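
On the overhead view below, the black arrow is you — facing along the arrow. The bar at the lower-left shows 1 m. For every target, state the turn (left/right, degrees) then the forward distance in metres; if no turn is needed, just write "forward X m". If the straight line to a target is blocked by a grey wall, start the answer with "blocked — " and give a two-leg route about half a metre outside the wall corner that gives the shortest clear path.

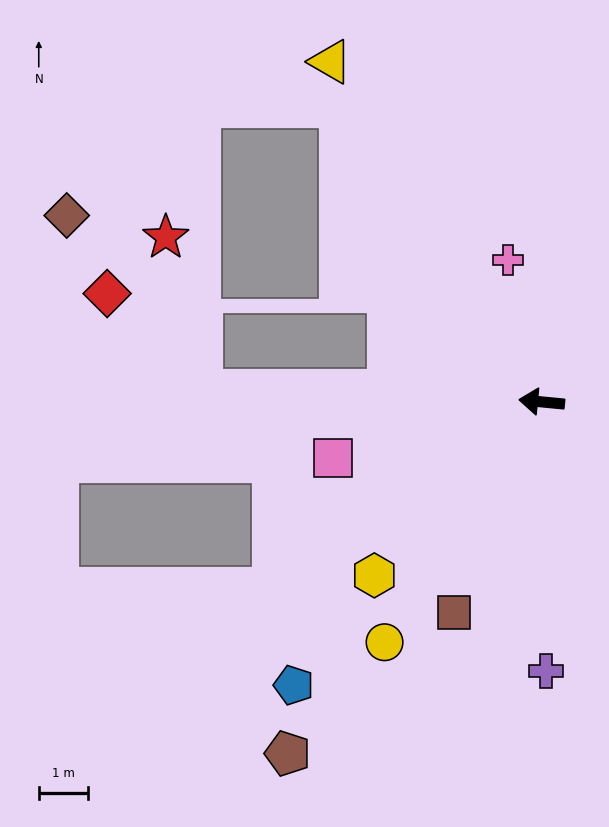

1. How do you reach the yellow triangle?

turn right 53°, forward 8.2 m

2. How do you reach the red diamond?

blocked — turn left 3°, forward 7.0 m, then turn right 43°, forward 2.8 m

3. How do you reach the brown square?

turn left 73°, forward 4.7 m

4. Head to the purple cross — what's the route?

turn left 96°, forward 5.5 m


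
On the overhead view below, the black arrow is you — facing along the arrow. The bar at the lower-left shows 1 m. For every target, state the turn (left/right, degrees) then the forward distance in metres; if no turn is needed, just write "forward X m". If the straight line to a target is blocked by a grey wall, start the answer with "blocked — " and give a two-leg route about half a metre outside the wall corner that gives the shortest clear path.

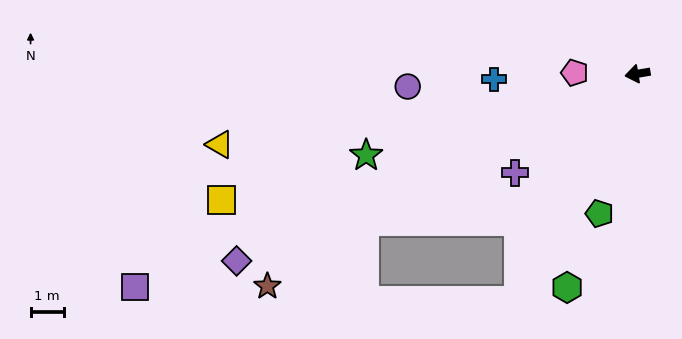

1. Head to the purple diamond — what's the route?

turn left 15°, forward 13.3 m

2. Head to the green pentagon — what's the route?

turn left 65°, forward 4.4 m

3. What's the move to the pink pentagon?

turn right 10°, forward 1.9 m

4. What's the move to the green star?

turn left 7°, forward 8.5 m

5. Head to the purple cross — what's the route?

turn left 29°, forward 4.7 m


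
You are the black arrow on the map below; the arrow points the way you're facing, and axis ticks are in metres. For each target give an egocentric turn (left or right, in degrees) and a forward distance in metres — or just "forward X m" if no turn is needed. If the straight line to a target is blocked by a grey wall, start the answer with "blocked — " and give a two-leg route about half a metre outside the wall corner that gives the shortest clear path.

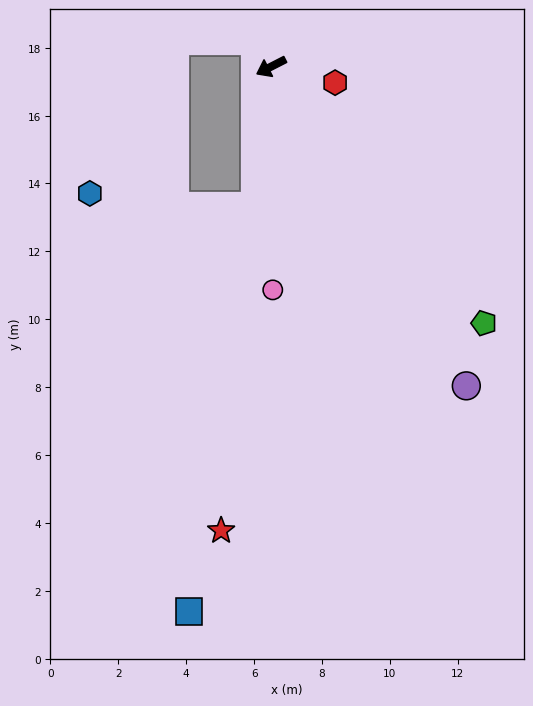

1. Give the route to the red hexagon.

turn left 139°, forward 1.9 m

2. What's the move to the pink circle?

turn left 63°, forward 6.6 m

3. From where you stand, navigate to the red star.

turn left 57°, forward 13.7 m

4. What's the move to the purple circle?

turn left 94°, forward 11.0 m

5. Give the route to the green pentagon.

turn left 103°, forward 9.8 m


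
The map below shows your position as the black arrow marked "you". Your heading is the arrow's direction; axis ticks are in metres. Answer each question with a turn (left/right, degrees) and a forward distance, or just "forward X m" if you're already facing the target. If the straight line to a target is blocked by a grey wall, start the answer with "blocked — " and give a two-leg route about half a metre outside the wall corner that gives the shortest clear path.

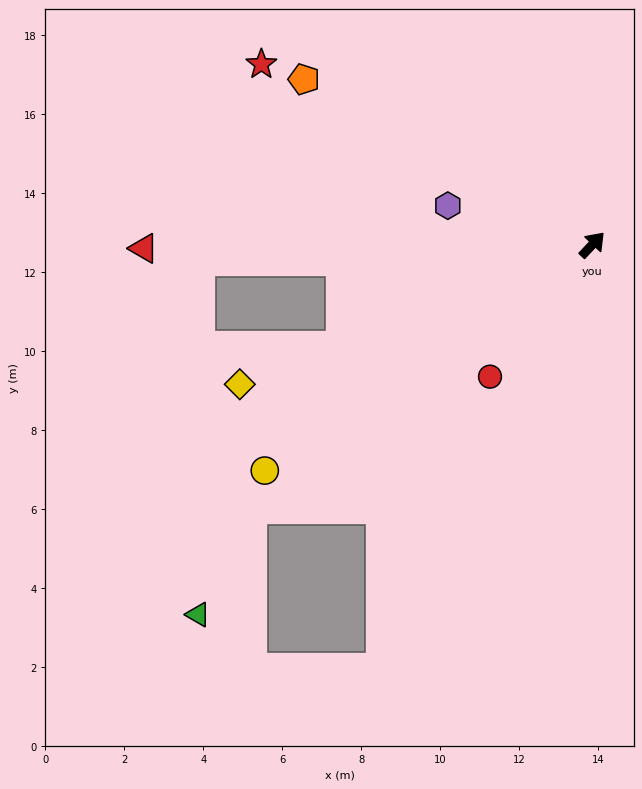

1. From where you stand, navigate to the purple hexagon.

turn left 118°, forward 3.8 m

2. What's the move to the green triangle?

blocked — turn left 171°, forward 10.9 m, then turn left 26°, forward 3.0 m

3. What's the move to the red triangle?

turn left 134°, forward 11.4 m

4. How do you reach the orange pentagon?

turn left 103°, forward 8.4 m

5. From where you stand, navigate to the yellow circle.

turn left 168°, forward 10.1 m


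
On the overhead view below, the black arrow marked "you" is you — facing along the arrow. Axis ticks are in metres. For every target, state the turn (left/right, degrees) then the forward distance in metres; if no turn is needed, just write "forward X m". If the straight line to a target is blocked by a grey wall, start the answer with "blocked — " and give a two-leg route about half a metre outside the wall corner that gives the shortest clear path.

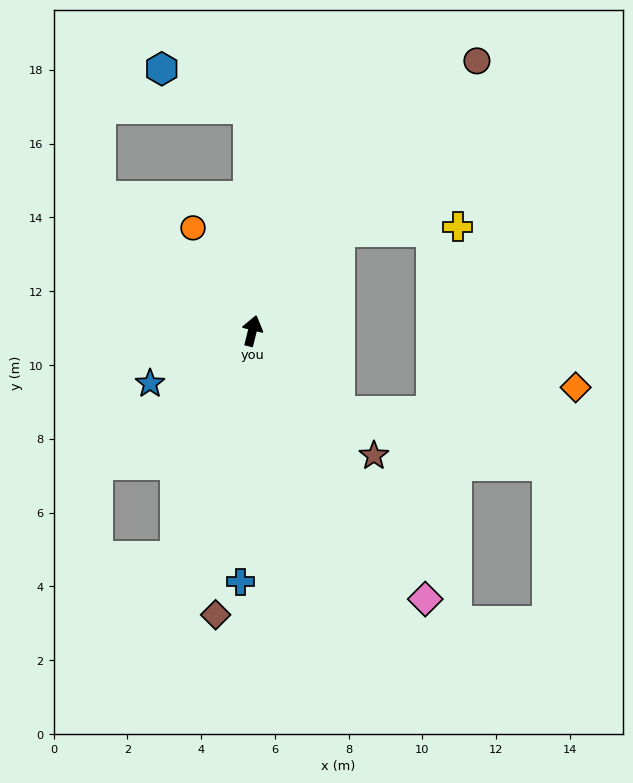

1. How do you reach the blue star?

turn left 131°, forward 3.1 m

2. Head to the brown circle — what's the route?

turn right 26°, forward 9.5 m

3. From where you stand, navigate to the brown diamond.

turn right 173°, forward 7.8 m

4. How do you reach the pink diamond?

turn right 133°, forward 8.7 m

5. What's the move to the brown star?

turn right 122°, forward 4.7 m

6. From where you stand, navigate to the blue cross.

turn right 169°, forward 6.8 m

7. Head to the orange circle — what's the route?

turn left 44°, forward 3.2 m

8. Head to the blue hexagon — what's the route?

blocked — turn left 15°, forward 6.0 m, then turn left 65°, forward 2.6 m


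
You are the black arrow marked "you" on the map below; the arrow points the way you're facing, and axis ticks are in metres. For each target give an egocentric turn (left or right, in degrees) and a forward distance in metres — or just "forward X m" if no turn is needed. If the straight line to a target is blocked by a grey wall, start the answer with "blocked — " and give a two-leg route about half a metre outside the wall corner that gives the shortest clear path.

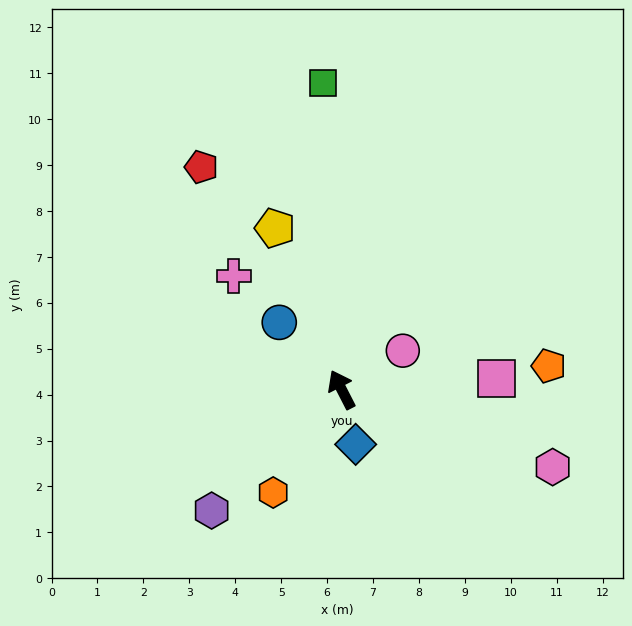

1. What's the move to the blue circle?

turn left 16°, forward 2.0 m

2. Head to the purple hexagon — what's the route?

turn left 106°, forward 3.9 m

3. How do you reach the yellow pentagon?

turn right 5°, forward 3.8 m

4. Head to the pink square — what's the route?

turn right 113°, forward 3.4 m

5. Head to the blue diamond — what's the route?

turn left 167°, forward 1.2 m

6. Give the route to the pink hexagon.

turn right 137°, forward 4.9 m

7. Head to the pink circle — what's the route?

turn right 85°, forward 1.6 m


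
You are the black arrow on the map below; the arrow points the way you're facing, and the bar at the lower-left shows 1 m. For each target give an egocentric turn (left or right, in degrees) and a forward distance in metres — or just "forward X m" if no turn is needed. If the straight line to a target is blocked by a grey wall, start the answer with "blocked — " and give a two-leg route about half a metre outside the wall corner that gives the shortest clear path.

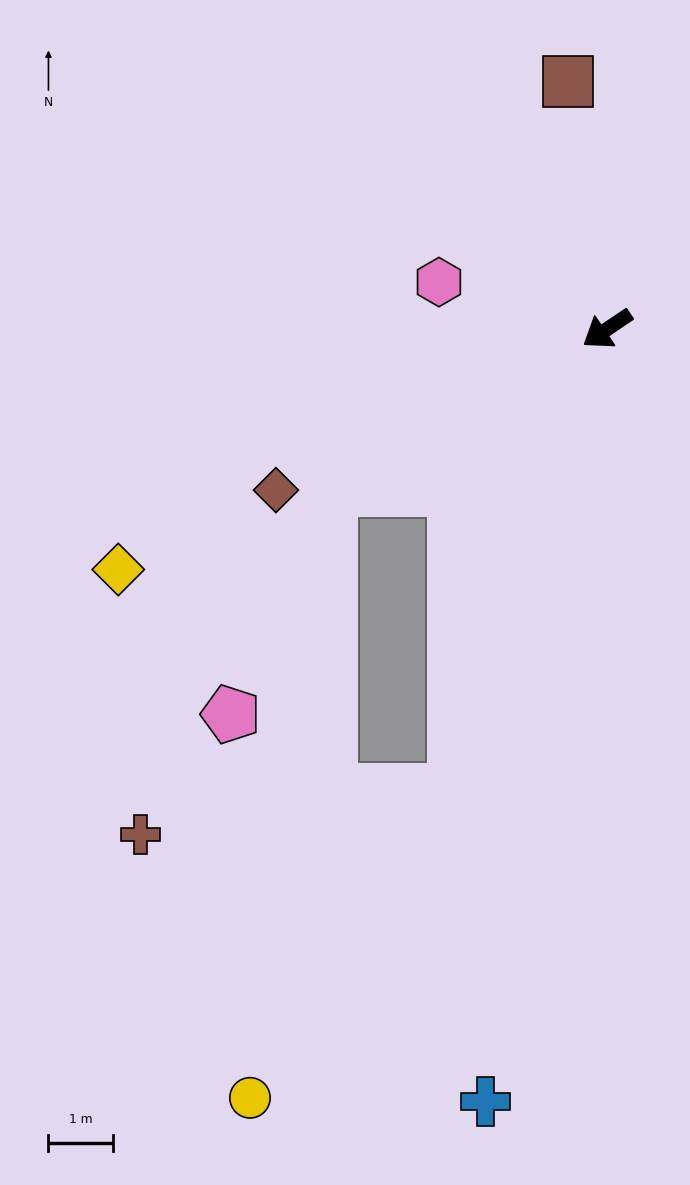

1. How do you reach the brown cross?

blocked — turn left 38°, forward 7.6 m, then turn right 64°, forward 4.9 m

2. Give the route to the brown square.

turn right 115°, forward 3.9 m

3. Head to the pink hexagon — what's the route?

turn right 50°, forward 2.7 m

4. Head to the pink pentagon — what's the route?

blocked — turn right 4°, forward 5.0 m, then turn left 36°, forward 3.8 m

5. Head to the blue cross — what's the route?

turn left 47°, forward 12.1 m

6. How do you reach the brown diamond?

turn right 8°, forward 5.7 m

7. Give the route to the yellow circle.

blocked — turn left 38°, forward 7.6 m, then turn right 16°, forward 5.7 m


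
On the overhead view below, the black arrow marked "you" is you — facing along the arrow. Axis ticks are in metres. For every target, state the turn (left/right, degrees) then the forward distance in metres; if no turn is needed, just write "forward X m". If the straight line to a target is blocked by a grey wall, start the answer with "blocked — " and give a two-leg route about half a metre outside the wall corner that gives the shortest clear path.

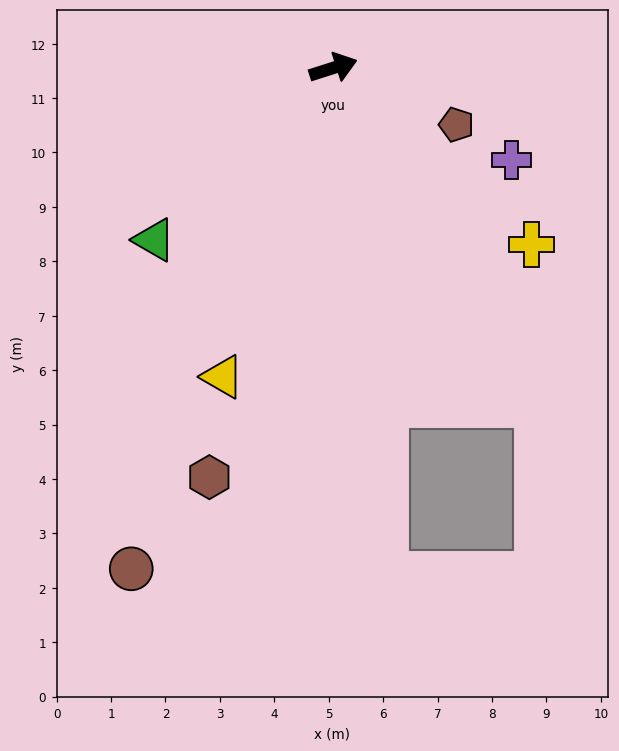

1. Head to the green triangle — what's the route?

turn right 154°, forward 4.6 m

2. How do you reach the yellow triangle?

turn right 127°, forward 6.0 m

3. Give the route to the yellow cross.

turn right 59°, forward 4.9 m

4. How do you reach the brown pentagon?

turn right 42°, forward 2.5 m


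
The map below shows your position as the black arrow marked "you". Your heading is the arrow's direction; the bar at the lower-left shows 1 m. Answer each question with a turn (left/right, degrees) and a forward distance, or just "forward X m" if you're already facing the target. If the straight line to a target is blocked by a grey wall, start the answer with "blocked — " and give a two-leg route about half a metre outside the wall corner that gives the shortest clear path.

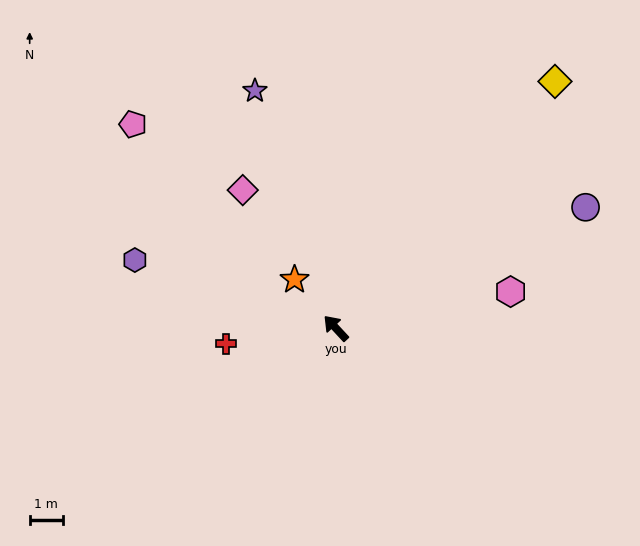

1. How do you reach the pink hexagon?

turn right 121°, forward 5.4 m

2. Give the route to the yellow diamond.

turn right 84°, forward 10.0 m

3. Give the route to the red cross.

turn left 55°, forward 3.4 m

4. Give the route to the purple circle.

turn right 107°, forward 8.4 m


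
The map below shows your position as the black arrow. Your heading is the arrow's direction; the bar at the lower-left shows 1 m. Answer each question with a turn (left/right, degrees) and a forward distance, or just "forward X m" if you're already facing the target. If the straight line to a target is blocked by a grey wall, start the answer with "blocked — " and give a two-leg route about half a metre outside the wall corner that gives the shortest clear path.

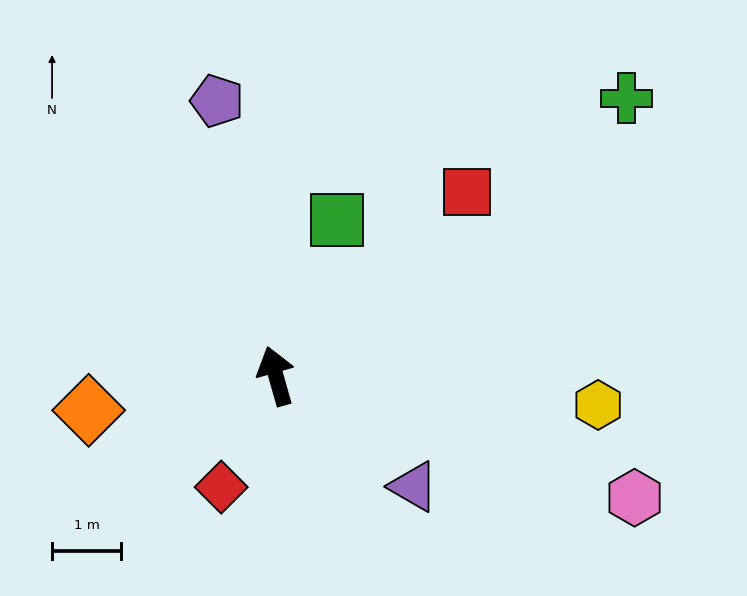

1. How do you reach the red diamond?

turn left 138°, forward 1.8 m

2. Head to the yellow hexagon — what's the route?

turn right 111°, forward 4.7 m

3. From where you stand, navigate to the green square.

turn right 37°, forward 2.4 m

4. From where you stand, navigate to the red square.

turn right 62°, forward 3.8 m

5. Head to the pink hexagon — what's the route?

turn right 125°, forward 5.5 m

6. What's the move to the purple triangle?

turn right 145°, forward 2.6 m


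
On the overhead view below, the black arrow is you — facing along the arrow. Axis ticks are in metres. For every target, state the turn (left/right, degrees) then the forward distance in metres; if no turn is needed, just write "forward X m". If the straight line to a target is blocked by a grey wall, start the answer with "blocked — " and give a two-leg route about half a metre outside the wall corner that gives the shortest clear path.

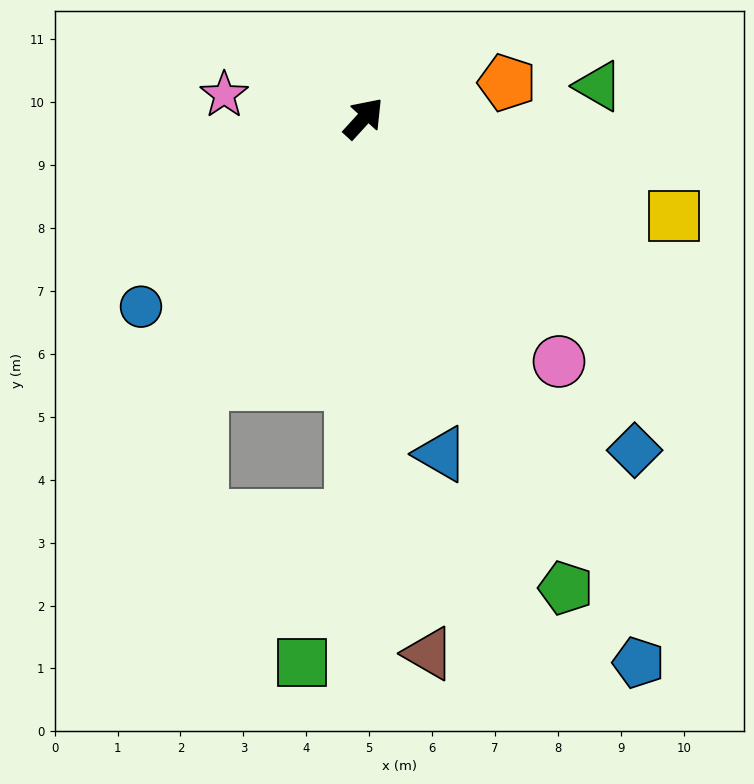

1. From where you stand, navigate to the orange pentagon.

turn right 34°, forward 2.3 m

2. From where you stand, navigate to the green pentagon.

turn right 114°, forward 8.1 m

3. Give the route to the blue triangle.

turn right 125°, forward 5.5 m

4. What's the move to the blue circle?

turn left 173°, forward 4.6 m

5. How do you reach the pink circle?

turn right 99°, forward 5.0 m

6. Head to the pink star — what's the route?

turn left 123°, forward 2.2 m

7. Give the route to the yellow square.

turn right 65°, forward 5.2 m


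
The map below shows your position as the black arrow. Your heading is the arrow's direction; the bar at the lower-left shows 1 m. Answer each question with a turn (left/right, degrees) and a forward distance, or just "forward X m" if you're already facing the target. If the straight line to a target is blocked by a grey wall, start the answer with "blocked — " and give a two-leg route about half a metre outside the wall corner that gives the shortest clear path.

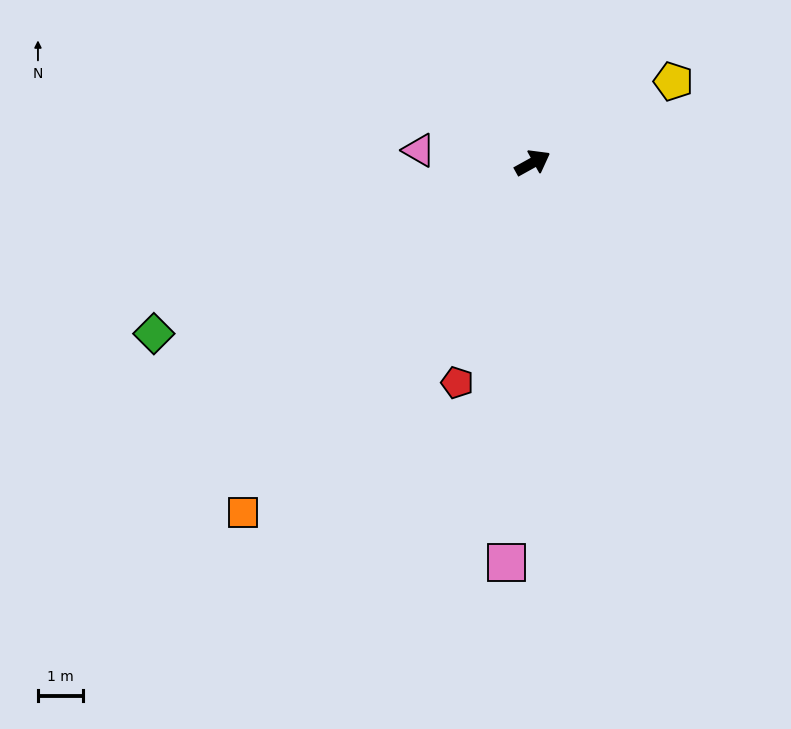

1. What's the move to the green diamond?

turn left 175°, forward 9.3 m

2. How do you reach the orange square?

turn right 159°, forward 10.1 m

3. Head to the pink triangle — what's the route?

turn left 145°, forward 2.6 m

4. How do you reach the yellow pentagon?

forward 3.6 m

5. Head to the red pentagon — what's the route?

turn right 138°, forward 5.2 m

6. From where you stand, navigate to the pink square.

turn right 123°, forward 9.0 m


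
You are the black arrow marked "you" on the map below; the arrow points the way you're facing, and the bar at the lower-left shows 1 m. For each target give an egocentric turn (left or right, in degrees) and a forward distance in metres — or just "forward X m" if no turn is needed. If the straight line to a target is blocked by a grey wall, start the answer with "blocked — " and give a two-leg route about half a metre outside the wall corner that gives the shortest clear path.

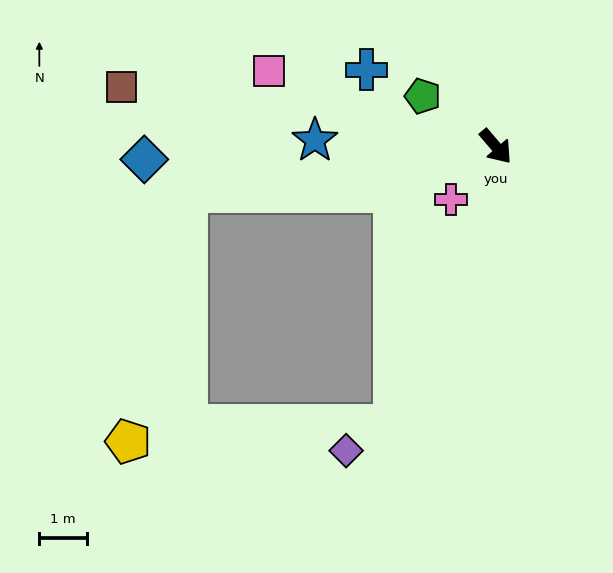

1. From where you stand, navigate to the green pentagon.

turn right 165°, forward 1.9 m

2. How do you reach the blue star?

turn right 132°, forward 3.8 m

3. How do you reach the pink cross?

turn right 81°, forward 1.4 m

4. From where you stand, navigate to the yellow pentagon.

blocked — turn right 122°, forward 6.5 m, then turn left 68°, forward 5.3 m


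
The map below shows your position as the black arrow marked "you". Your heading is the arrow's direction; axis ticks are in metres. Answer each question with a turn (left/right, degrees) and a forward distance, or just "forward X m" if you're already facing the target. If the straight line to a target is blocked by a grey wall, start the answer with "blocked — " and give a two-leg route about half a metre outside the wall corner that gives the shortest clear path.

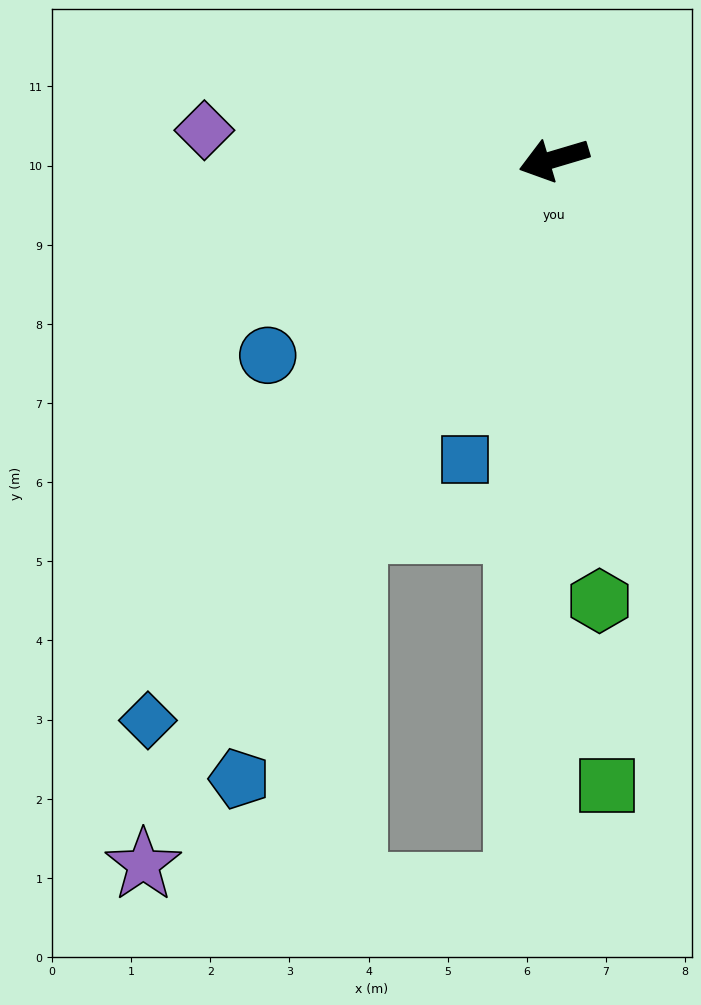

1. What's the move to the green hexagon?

turn left 79°, forward 5.6 m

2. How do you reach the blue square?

turn left 57°, forward 4.0 m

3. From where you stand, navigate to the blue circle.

turn left 18°, forward 4.4 m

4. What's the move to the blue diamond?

turn left 38°, forward 8.8 m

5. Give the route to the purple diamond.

turn right 21°, forward 4.4 m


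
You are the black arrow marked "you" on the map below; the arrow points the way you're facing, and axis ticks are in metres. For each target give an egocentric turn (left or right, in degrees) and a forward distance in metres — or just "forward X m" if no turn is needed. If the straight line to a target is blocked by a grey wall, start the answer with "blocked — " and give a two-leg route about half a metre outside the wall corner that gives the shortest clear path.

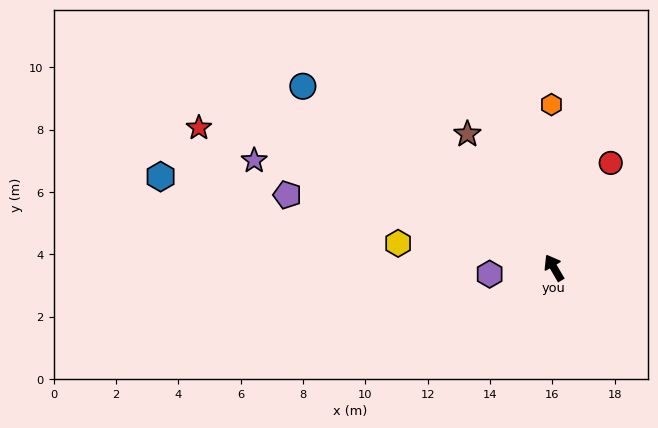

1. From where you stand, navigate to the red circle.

turn right 59°, forward 3.8 m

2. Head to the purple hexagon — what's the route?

turn left 65°, forward 2.1 m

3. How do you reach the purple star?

turn left 40°, forward 10.2 m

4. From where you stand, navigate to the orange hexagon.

turn right 29°, forward 5.2 m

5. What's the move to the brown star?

turn left 3°, forward 5.1 m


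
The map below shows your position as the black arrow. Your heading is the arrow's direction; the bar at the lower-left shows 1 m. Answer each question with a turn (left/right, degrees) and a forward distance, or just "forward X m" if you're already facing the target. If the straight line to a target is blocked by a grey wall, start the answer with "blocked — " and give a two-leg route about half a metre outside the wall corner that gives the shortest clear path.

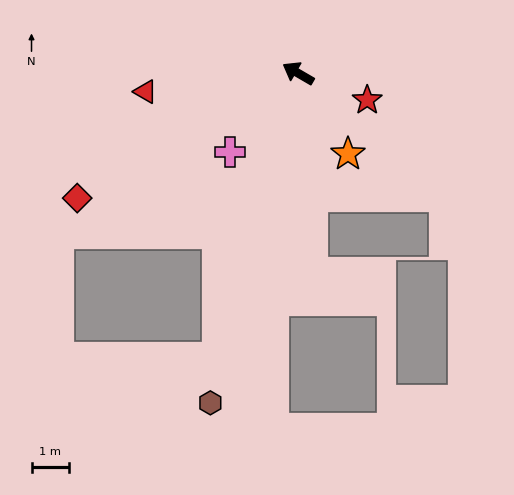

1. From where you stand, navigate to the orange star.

turn left 152°, forward 2.5 m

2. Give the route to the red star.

turn right 171°, forward 2.0 m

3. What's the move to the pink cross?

turn left 79°, forward 2.8 m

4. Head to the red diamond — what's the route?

turn left 60°, forward 6.8 m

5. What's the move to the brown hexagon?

turn left 105°, forward 9.2 m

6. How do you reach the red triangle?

turn left 37°, forward 4.1 m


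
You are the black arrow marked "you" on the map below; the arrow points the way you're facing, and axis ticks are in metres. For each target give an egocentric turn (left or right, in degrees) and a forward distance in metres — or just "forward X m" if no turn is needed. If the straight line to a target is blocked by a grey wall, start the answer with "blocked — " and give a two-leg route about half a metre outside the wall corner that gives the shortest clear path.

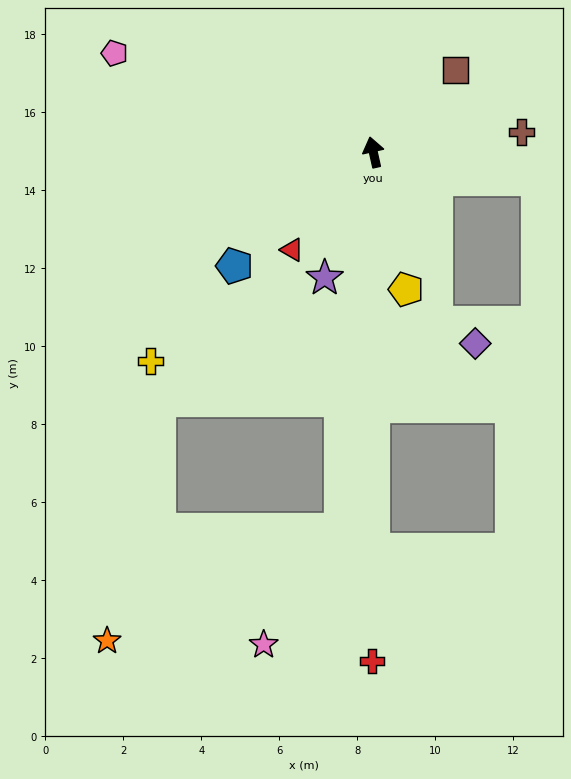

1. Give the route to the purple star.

turn left 146°, forward 3.5 m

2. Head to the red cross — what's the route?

turn left 167°, forward 13.0 m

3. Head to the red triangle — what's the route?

turn left 128°, forward 3.3 m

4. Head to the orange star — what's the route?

blocked — turn left 162°, forward 9.7 m, then turn right 59°, forward 6.6 m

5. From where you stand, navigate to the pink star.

blocked — turn left 162°, forward 9.7 m, then turn right 28°, forward 3.5 m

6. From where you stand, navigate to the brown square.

turn right 58°, forward 3.0 m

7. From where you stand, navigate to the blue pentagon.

turn left 117°, forward 4.6 m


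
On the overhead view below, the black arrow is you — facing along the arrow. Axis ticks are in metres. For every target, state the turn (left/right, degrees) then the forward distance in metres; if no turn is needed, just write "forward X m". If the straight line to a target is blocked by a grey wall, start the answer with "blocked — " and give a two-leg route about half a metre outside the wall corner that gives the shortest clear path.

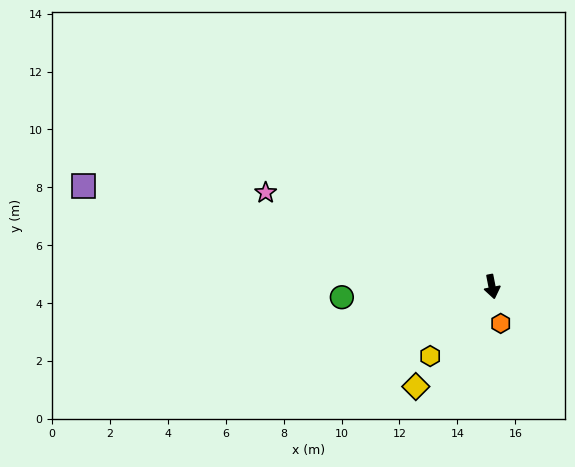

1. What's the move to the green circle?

turn right 97°, forward 5.2 m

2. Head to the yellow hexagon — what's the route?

turn right 53°, forward 3.2 m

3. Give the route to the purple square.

turn right 115°, forward 14.5 m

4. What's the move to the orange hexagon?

turn left 2°, forward 1.3 m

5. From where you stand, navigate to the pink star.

turn right 124°, forward 8.5 m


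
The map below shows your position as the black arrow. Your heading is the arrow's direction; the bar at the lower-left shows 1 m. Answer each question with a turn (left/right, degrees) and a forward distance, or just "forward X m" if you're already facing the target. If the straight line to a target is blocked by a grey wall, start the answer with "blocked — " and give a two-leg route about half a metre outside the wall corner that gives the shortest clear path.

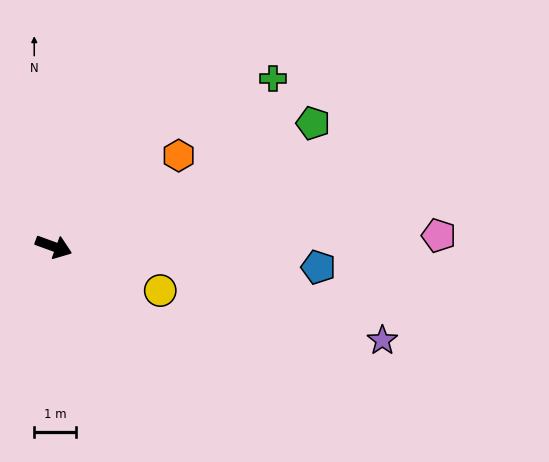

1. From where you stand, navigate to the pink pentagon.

turn left 22°, forward 9.3 m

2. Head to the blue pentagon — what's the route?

turn left 16°, forward 6.4 m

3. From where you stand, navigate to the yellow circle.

turn right 2°, forward 2.8 m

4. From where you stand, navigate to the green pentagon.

turn left 45°, forward 6.9 m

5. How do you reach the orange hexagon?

turn left 56°, forward 3.7 m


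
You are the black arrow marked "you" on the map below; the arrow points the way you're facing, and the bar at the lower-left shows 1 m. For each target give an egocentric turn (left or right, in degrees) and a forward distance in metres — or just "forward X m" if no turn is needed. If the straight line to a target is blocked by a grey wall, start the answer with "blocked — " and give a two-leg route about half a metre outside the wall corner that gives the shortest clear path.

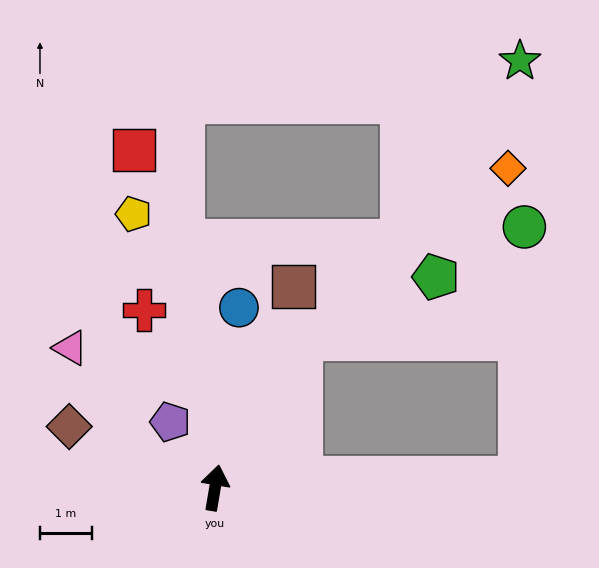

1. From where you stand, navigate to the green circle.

blocked — turn right 79°, forward 5.9 m, then turn left 88°, forward 4.8 m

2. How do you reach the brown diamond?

turn left 77°, forward 3.0 m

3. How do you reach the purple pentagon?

turn left 44°, forward 1.5 m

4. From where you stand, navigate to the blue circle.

forward 3.5 m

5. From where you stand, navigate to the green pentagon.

blocked — turn right 20°, forward 3.3 m, then turn right 36°, forward 2.9 m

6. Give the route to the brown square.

turn right 12°, forward 4.2 m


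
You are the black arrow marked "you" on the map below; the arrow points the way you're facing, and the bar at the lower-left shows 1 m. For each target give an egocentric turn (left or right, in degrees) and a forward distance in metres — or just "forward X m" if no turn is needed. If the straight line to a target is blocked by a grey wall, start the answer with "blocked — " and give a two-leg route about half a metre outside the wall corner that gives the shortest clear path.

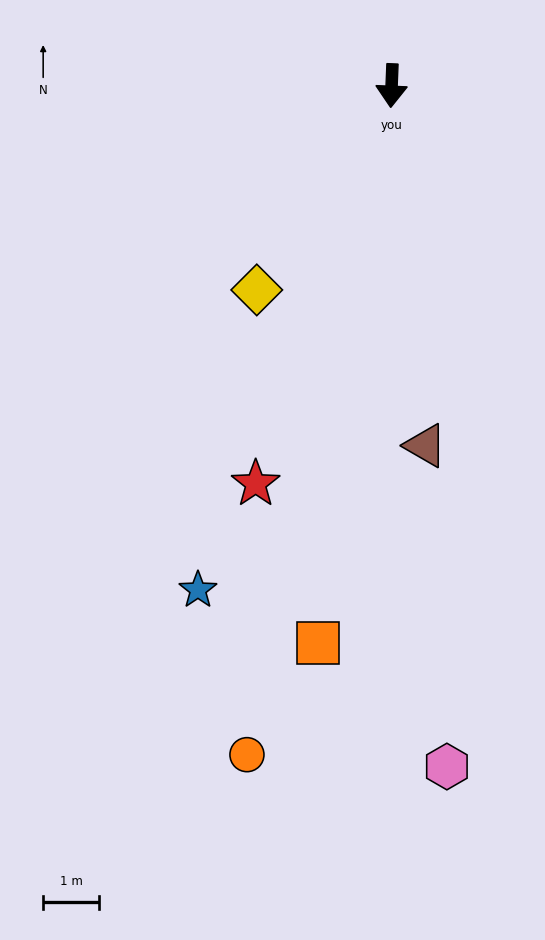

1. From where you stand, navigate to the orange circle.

turn right 10°, forward 12.2 m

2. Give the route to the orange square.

turn right 5°, forward 10.0 m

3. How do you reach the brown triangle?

turn left 8°, forward 6.5 m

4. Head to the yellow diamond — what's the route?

turn right 31°, forward 4.4 m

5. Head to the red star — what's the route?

turn right 17°, forward 7.5 m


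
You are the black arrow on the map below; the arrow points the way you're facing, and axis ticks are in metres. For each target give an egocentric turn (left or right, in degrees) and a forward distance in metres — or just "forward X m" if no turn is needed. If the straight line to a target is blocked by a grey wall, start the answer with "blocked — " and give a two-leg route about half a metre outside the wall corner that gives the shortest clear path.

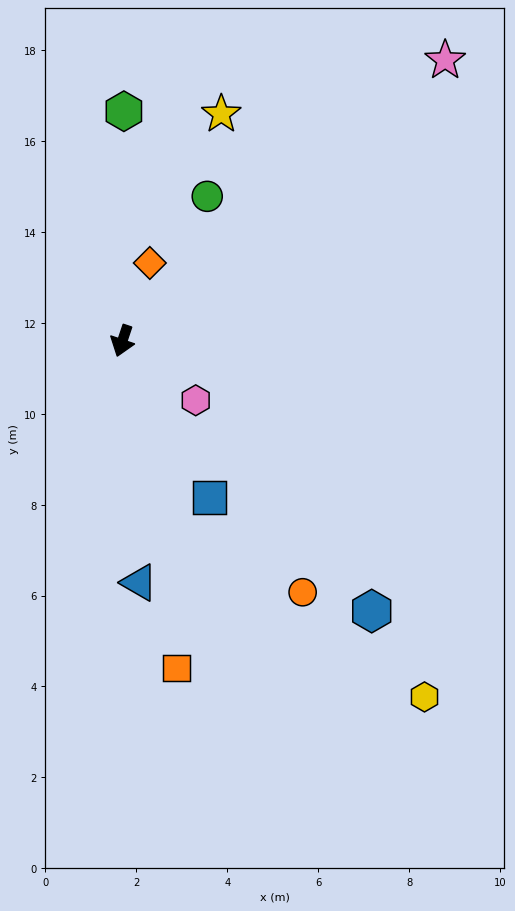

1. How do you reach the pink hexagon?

turn left 70°, forward 2.1 m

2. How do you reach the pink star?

turn left 150°, forward 9.4 m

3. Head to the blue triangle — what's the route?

turn left 22°, forward 5.3 m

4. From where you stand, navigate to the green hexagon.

turn right 162°, forward 5.1 m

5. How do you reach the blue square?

turn left 48°, forward 3.9 m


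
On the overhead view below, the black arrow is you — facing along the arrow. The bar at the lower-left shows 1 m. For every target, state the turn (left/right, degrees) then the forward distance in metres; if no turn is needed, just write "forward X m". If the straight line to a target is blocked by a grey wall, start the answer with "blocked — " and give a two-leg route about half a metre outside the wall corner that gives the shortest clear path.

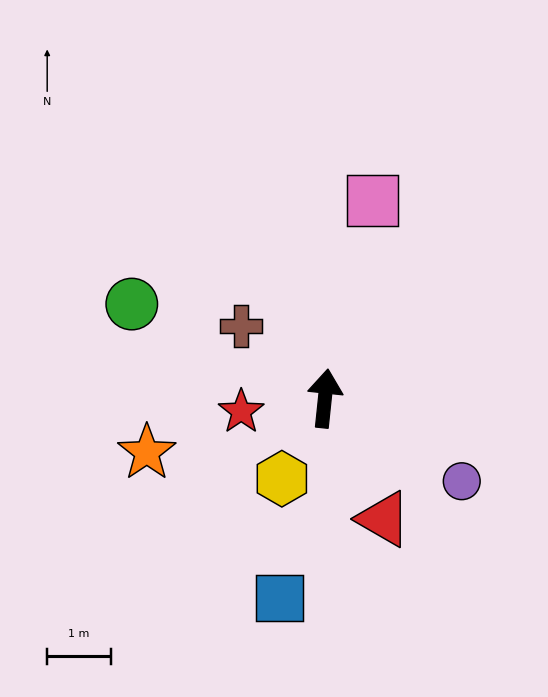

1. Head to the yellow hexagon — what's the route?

turn left 158°, forward 1.4 m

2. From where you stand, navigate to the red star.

turn left 105°, forward 1.3 m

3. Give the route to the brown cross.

turn left 55°, forward 1.7 m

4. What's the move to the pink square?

turn right 8°, forward 3.2 m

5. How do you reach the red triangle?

turn right 148°, forward 2.1 m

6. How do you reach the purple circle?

turn right 115°, forward 2.5 m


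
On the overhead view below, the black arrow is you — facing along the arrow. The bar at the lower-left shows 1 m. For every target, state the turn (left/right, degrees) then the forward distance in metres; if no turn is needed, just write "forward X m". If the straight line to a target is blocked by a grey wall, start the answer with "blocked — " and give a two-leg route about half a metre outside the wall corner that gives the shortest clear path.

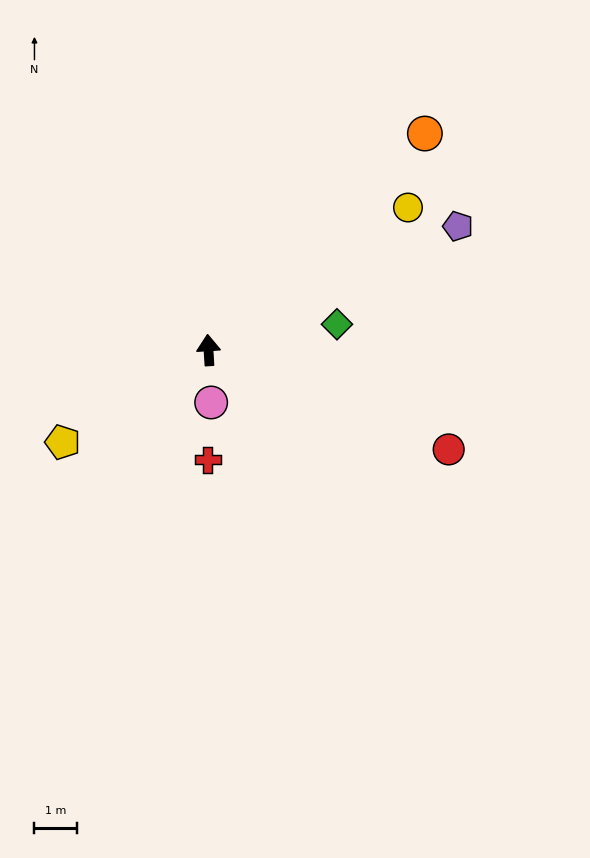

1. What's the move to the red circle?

turn right 116°, forward 6.1 m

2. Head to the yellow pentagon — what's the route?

turn left 119°, forward 4.0 m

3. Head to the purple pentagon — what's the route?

turn right 67°, forward 6.5 m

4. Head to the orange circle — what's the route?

turn right 49°, forward 7.2 m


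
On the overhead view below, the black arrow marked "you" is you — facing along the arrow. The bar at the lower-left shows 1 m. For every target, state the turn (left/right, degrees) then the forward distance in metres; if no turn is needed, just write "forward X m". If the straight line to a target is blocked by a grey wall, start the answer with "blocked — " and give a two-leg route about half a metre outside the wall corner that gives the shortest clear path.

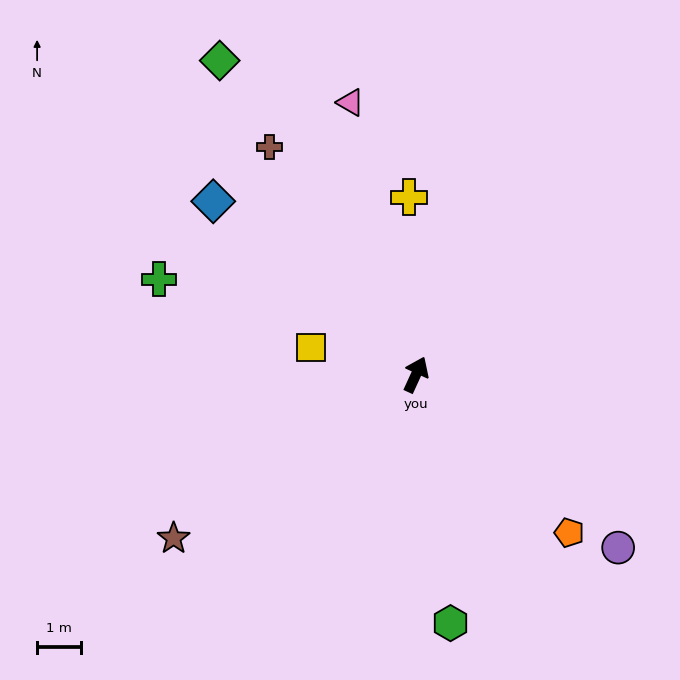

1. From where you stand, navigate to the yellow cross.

turn left 27°, forward 4.0 m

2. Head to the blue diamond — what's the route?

turn left 74°, forward 6.1 m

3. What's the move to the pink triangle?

turn left 38°, forward 6.4 m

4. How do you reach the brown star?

turn left 149°, forward 6.7 m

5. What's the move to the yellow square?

turn left 100°, forward 2.5 m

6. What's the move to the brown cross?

turn left 57°, forward 6.2 m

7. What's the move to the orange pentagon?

turn right 111°, forward 5.0 m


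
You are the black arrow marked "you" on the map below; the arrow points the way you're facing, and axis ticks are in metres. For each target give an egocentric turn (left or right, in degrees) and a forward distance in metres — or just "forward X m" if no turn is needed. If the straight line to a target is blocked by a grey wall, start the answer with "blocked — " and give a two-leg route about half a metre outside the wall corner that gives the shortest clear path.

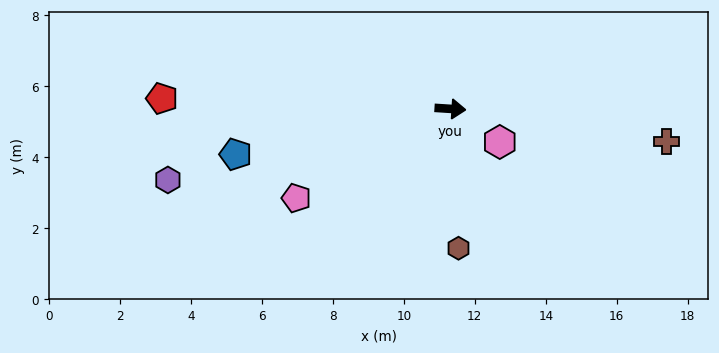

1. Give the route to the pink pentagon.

turn right 146°, forward 5.0 m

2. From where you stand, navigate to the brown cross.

turn right 5°, forward 6.2 m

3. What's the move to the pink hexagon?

turn right 30°, forward 1.7 m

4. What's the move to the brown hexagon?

turn right 83°, forward 3.9 m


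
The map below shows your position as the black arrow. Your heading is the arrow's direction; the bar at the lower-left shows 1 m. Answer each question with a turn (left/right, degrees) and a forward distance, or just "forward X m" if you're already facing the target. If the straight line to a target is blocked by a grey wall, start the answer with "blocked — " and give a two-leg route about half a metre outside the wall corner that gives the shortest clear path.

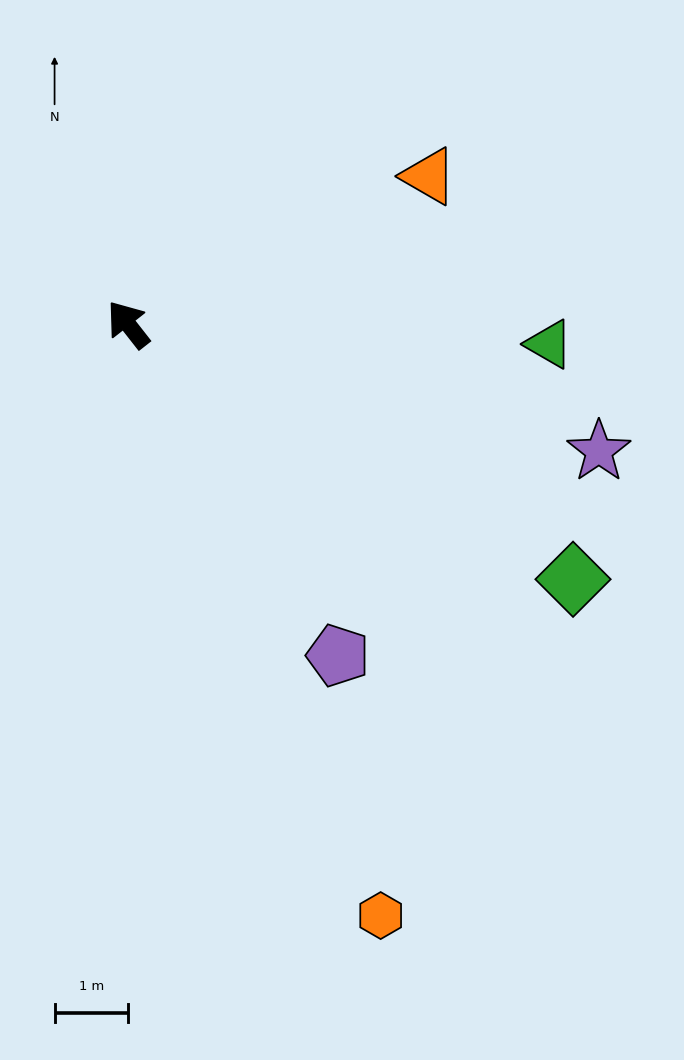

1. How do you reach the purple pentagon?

turn left 174°, forward 5.3 m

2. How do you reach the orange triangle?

turn right 102°, forward 4.6 m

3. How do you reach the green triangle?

turn right 131°, forward 5.7 m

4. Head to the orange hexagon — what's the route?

turn left 165°, forward 8.7 m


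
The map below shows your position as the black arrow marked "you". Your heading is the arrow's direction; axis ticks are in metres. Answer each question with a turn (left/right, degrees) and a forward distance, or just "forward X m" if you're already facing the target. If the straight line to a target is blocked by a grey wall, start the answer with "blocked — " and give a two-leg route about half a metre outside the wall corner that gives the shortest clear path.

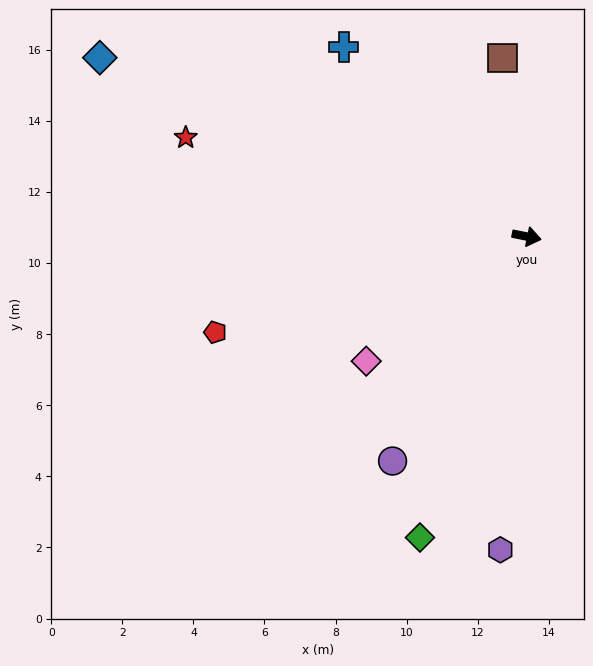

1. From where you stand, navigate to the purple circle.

turn right 109°, forward 7.4 m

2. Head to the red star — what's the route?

turn left 175°, forward 10.0 m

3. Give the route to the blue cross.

turn left 145°, forward 7.4 m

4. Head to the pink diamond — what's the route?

turn right 131°, forward 5.7 m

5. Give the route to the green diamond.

turn right 98°, forward 9.0 m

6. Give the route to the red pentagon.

turn right 151°, forward 9.2 m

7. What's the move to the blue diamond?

turn left 169°, forward 13.0 m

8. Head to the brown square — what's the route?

turn left 109°, forward 5.1 m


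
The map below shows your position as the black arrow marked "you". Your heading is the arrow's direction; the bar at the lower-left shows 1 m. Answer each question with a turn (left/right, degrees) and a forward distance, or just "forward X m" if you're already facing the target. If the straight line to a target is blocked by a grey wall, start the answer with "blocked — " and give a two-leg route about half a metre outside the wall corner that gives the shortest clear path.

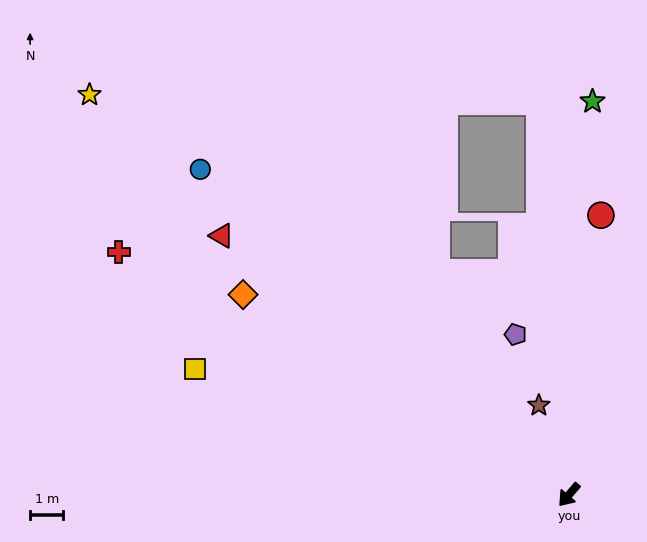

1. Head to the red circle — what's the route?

turn right 146°, forward 8.4 m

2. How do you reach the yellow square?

turn right 68°, forward 11.8 m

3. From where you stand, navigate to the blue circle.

turn right 91°, forward 14.8 m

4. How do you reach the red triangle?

turn right 86°, forward 13.0 m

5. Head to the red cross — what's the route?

turn right 78°, forward 15.4 m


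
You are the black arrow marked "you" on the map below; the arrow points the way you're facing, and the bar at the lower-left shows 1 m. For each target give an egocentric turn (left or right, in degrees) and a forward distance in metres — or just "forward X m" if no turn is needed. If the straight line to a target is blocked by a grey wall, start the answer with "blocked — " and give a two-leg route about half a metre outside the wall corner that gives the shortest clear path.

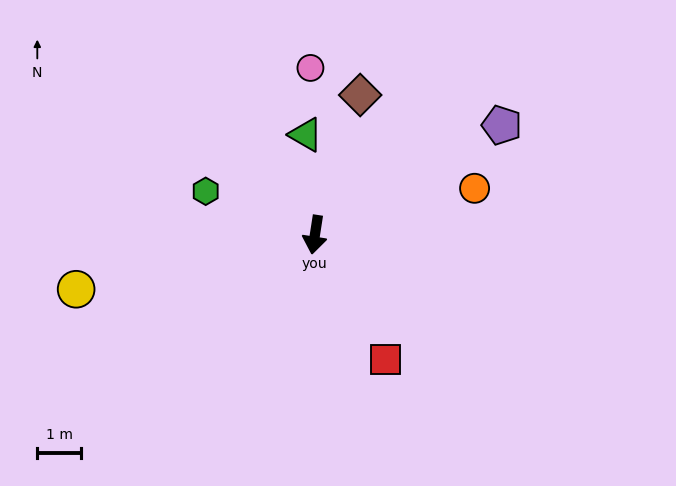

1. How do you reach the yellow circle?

turn right 68°, forward 5.6 m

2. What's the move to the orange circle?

turn left 115°, forward 3.8 m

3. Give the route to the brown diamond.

turn left 171°, forward 3.4 m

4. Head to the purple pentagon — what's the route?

turn left 129°, forward 5.0 m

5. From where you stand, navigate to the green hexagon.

turn right 103°, forward 2.7 m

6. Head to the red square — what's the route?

turn left 38°, forward 3.3 m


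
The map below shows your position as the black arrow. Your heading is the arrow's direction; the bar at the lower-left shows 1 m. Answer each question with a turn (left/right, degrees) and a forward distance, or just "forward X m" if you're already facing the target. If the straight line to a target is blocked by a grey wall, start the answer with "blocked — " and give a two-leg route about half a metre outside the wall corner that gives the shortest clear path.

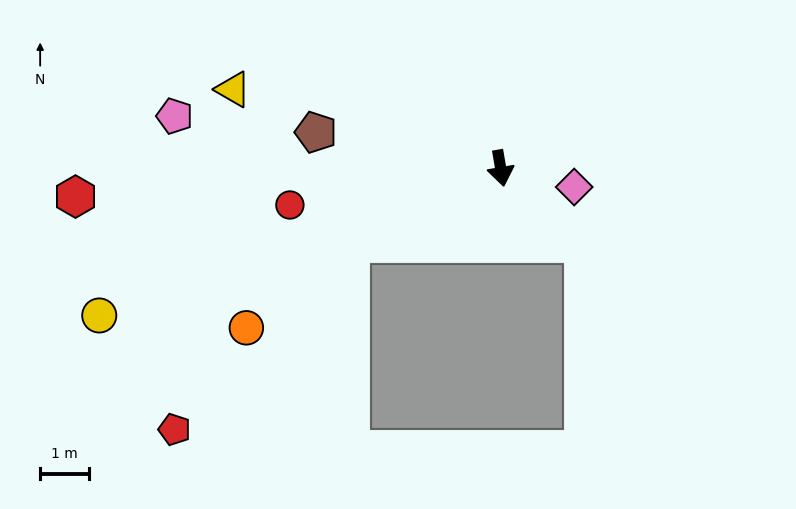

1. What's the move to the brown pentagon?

turn right 111°, forward 3.9 m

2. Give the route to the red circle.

turn right 90°, forward 4.4 m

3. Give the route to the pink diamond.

turn left 66°, forward 1.6 m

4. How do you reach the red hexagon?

turn right 96°, forward 8.8 m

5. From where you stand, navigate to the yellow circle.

turn right 79°, forward 8.8 m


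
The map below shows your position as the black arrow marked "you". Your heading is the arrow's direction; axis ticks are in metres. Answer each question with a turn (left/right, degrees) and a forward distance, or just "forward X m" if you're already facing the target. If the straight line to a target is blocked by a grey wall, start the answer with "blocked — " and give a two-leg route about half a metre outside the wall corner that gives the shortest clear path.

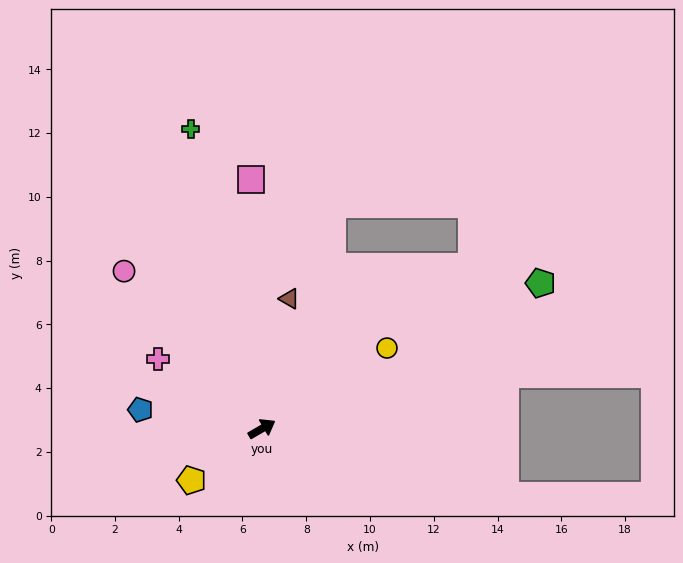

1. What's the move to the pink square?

turn left 62°, forward 7.8 m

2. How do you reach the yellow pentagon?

turn right 174°, forward 2.7 m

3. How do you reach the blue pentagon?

turn left 141°, forward 3.9 m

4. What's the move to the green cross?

turn left 73°, forward 9.7 m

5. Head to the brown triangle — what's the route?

turn left 48°, forward 4.2 m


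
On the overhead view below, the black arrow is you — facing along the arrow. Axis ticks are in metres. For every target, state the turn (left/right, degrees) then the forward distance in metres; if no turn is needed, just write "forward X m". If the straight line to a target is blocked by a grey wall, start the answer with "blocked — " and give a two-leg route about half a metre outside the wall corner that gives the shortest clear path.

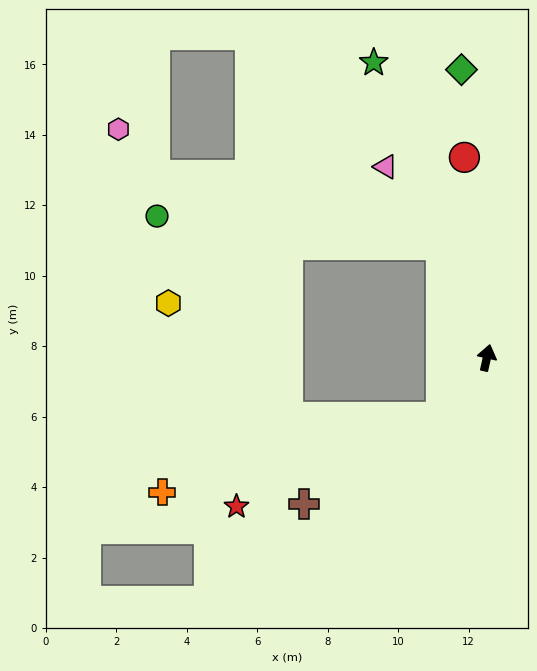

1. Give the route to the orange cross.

blocked — turn left 155°, forward 2.1 m, then turn right 37°, forward 8.2 m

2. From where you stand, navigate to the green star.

turn left 34°, forward 9.0 m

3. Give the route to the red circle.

turn left 19°, forward 5.7 m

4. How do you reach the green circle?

blocked — turn left 35°, forward 3.5 m, then turn left 62°, forward 8.1 m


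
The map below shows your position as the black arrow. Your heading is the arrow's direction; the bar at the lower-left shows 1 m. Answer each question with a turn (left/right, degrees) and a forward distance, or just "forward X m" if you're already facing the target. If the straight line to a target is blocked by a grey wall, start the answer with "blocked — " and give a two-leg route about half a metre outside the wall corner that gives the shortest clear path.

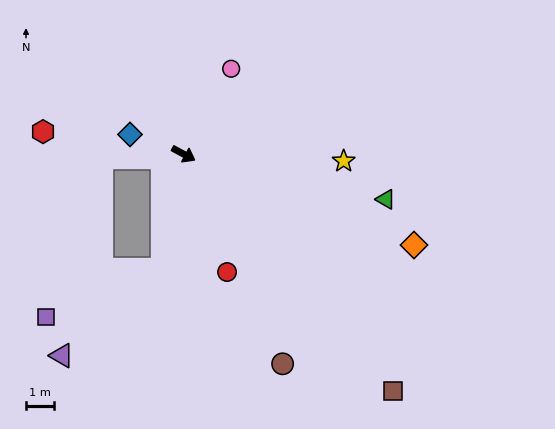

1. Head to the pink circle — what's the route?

turn left 89°, forward 3.5 m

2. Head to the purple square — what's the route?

blocked — turn right 72°, forward 4.2 m, then turn right 58°, forward 4.5 m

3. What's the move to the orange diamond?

turn left 7°, forward 8.8 m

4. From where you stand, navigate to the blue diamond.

turn right 172°, forward 2.0 m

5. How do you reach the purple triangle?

blocked — turn right 72°, forward 4.2 m, then turn right 39°, forward 4.7 m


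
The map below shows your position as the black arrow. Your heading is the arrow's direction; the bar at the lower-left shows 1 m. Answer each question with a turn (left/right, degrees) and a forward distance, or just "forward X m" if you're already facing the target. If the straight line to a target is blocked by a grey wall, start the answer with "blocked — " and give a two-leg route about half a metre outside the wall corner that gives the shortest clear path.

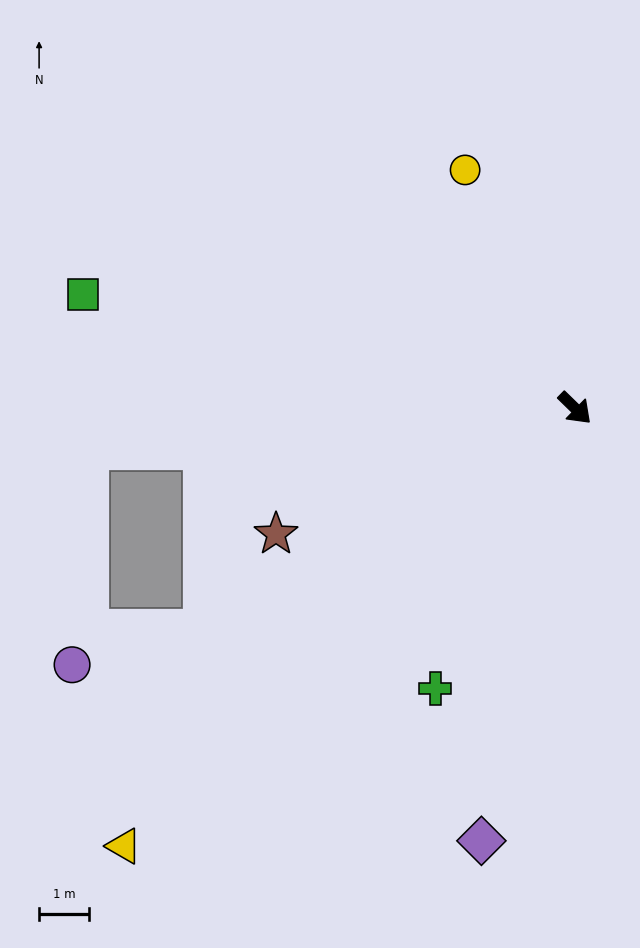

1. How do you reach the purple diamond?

turn right 58°, forward 8.9 m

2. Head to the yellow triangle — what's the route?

turn right 92°, forward 12.7 m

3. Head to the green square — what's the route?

turn right 149°, forward 10.2 m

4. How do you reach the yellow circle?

turn left 159°, forward 5.3 m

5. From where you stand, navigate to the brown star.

turn right 113°, forward 6.5 m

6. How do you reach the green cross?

turn right 72°, forward 6.3 m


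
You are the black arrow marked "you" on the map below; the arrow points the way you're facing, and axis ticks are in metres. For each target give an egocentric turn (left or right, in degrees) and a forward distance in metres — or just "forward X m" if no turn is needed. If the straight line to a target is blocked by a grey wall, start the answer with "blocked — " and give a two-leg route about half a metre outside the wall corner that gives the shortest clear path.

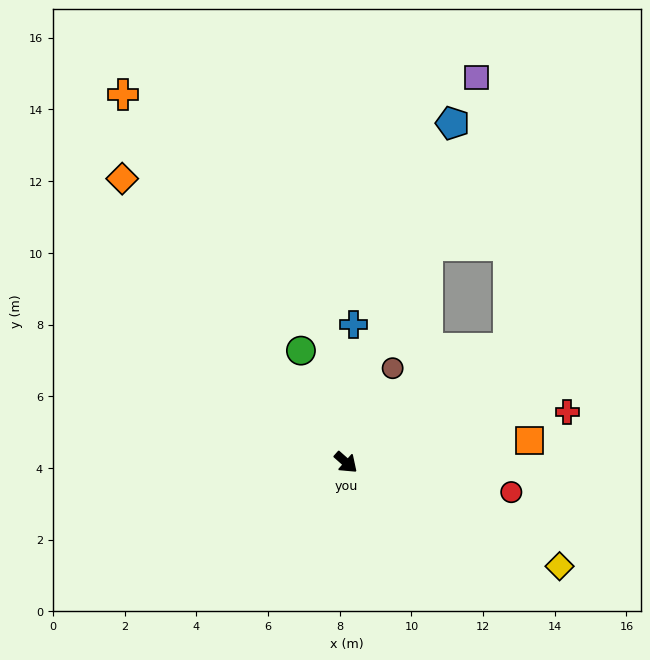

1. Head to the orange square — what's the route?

turn left 48°, forward 5.1 m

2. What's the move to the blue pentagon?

turn left 114°, forward 9.9 m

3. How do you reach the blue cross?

turn left 128°, forward 3.8 m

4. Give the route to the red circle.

turn left 31°, forward 4.7 m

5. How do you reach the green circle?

turn left 153°, forward 3.4 m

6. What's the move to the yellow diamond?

turn left 16°, forward 6.6 m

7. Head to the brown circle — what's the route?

turn left 105°, forward 2.9 m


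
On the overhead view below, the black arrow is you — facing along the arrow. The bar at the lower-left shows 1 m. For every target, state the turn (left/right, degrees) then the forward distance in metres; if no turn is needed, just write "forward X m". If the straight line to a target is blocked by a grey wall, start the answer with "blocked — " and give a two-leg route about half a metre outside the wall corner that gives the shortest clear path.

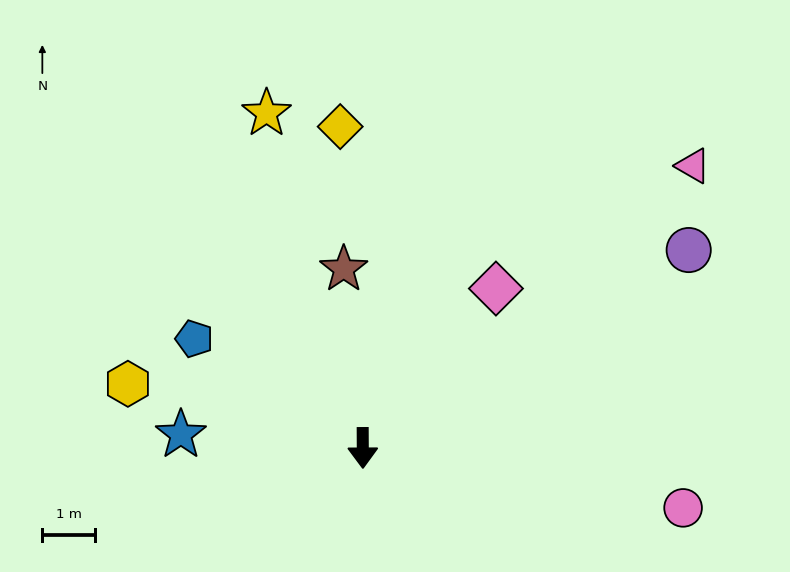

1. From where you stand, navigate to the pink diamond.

turn left 140°, forward 4.0 m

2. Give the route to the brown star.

turn right 174°, forward 3.4 m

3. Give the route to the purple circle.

turn left 121°, forward 7.3 m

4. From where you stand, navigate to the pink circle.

turn left 79°, forward 6.2 m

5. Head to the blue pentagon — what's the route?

turn right 123°, forward 3.8 m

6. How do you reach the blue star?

turn right 95°, forward 3.5 m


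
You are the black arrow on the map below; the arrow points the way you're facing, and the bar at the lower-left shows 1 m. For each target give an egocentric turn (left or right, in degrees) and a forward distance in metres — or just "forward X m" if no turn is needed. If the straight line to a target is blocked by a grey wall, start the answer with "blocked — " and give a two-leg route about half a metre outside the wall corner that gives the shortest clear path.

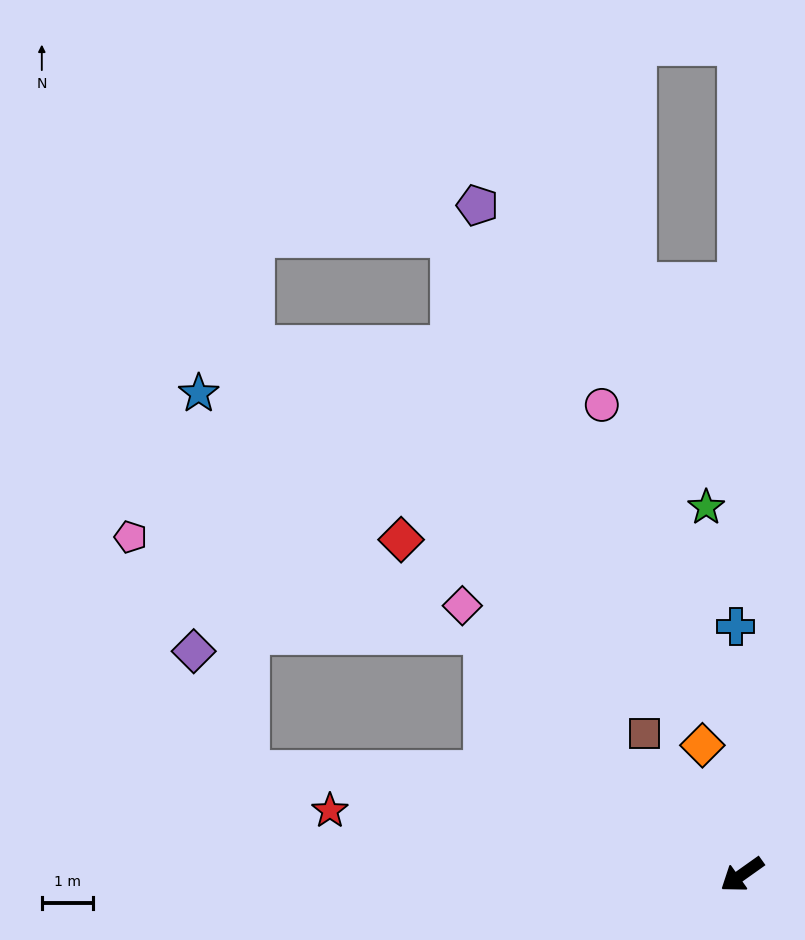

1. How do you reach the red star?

turn right 44°, forward 8.2 m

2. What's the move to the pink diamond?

turn right 79°, forward 7.6 m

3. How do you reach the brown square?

turn right 91°, forward 3.4 m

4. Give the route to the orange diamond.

turn right 108°, forward 2.6 m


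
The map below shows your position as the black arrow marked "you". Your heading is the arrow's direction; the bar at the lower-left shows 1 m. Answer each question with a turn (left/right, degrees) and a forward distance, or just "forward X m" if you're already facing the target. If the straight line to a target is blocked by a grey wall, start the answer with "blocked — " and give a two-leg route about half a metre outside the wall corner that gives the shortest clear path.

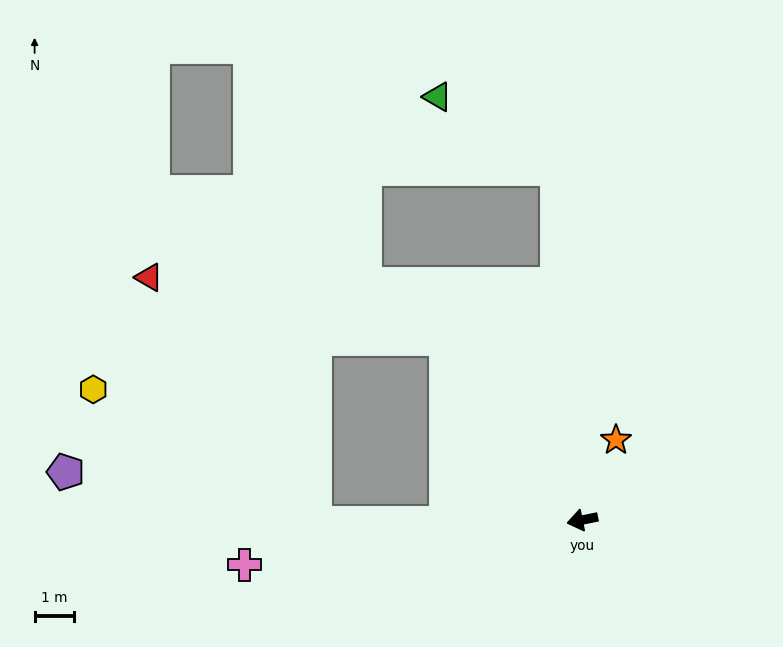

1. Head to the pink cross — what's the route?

turn right 4°, forward 8.7 m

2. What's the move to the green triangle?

blocked — turn right 97°, forward 8.9 m, then turn left 54°, forward 3.5 m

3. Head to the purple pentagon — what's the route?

blocked — turn right 11°, forward 6.8 m, then turn right 12°, forward 6.5 m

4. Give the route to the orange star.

turn right 124°, forward 2.2 m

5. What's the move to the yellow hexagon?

blocked — turn right 11°, forward 6.8 m, then turn right 31°, forward 6.6 m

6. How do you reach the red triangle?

blocked — turn right 64°, forward 5.7 m, then turn left 41°, forward 7.7 m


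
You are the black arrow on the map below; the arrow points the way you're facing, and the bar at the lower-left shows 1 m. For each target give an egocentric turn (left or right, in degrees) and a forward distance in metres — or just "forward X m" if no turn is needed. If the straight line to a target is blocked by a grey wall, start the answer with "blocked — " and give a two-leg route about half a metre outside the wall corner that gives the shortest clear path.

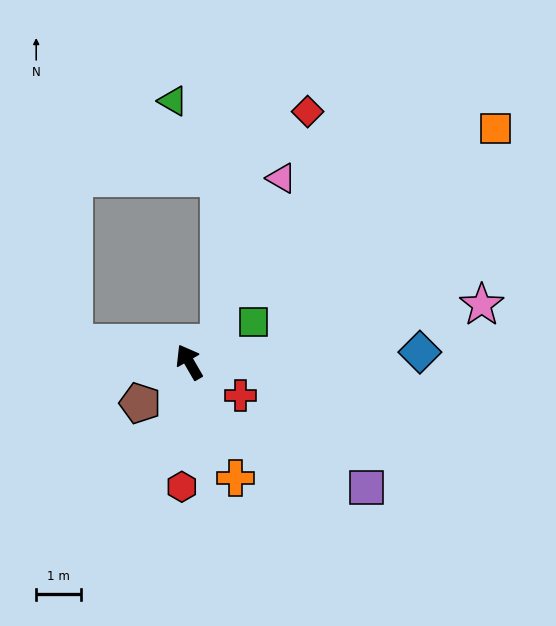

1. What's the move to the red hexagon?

turn left 147°, forward 2.8 m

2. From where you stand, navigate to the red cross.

turn right 153°, forward 1.4 m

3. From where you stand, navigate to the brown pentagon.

turn left 100°, forward 1.4 m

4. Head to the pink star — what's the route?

turn right 109°, forward 6.7 m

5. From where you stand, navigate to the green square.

turn right 88°, forward 1.7 m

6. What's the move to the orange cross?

turn left 172°, forward 2.8 m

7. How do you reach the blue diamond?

turn right 118°, forward 5.2 m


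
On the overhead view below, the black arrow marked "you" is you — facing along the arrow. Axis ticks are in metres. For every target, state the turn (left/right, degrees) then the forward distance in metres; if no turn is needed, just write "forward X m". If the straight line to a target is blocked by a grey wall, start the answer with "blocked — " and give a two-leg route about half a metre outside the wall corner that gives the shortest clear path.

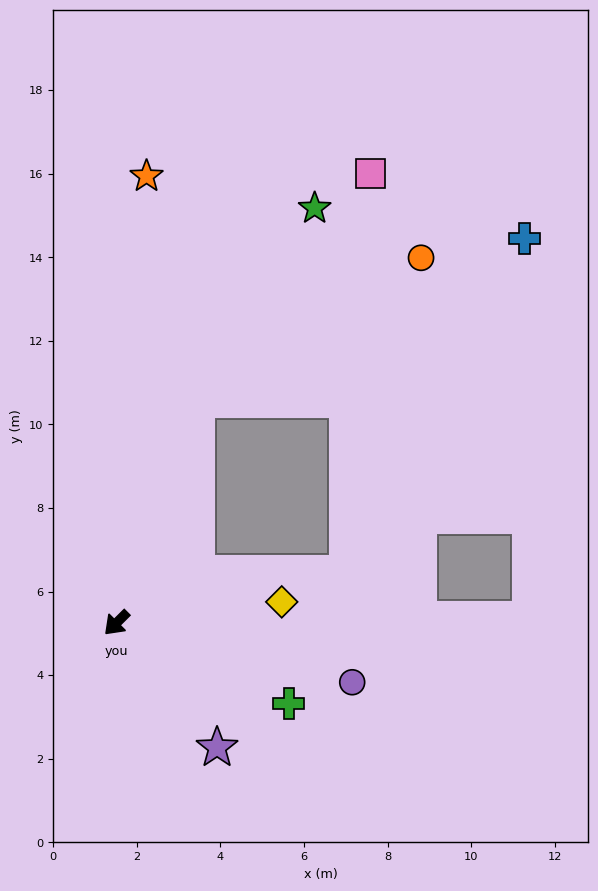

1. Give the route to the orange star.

turn right 139°, forward 10.7 m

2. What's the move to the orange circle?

blocked — turn right 155°, forward 5.7 m, then turn right 37°, forward 6.4 m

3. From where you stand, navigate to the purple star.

turn left 84°, forward 3.8 m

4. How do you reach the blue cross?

blocked — turn right 155°, forward 5.7 m, then turn right 44°, forward 8.7 m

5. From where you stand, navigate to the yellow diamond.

turn left 142°, forward 4.0 m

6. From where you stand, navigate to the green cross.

turn left 110°, forward 4.6 m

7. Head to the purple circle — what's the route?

turn left 121°, forward 5.8 m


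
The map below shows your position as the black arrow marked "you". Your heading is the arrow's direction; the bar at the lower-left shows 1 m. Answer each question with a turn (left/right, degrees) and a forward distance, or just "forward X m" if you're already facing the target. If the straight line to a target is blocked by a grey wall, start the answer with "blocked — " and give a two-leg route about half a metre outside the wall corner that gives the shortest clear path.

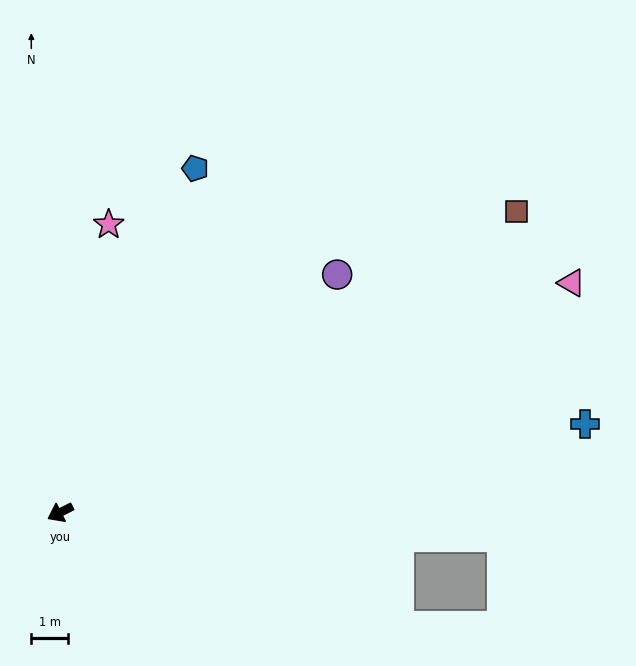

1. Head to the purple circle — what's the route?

turn right 166°, forward 9.9 m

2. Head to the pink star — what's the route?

turn right 126°, forward 7.9 m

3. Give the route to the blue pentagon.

turn right 138°, forward 10.0 m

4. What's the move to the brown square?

turn right 173°, forward 14.9 m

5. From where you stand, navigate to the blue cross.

turn left 163°, forward 14.5 m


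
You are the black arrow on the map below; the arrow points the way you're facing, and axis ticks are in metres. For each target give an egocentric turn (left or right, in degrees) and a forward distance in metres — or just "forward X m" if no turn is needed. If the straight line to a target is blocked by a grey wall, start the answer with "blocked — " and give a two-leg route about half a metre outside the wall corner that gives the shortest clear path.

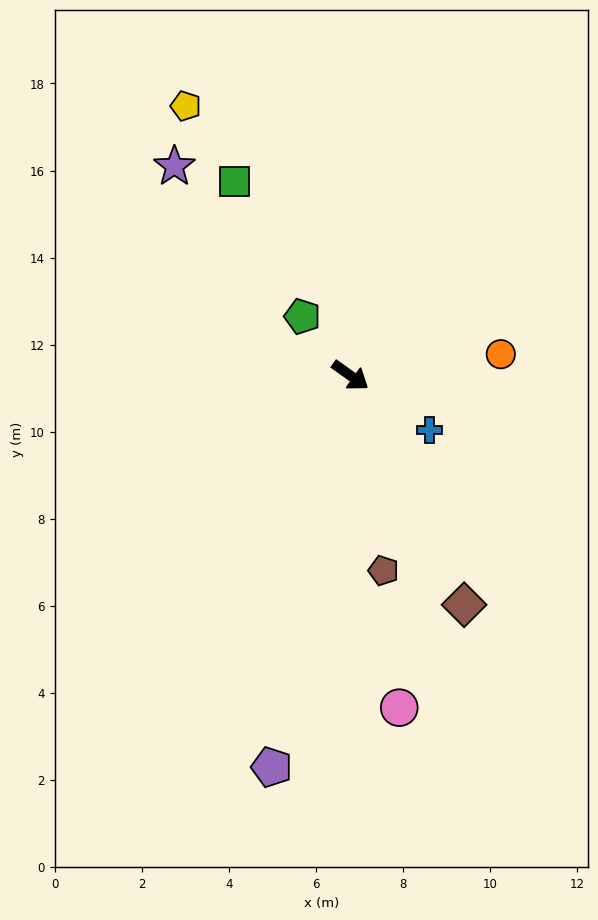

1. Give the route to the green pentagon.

turn left 165°, forward 1.7 m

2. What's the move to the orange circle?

turn left 44°, forward 3.5 m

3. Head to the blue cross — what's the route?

forward 2.2 m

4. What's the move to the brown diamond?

turn right 28°, forward 5.9 m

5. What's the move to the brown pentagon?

turn right 45°, forward 4.5 m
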